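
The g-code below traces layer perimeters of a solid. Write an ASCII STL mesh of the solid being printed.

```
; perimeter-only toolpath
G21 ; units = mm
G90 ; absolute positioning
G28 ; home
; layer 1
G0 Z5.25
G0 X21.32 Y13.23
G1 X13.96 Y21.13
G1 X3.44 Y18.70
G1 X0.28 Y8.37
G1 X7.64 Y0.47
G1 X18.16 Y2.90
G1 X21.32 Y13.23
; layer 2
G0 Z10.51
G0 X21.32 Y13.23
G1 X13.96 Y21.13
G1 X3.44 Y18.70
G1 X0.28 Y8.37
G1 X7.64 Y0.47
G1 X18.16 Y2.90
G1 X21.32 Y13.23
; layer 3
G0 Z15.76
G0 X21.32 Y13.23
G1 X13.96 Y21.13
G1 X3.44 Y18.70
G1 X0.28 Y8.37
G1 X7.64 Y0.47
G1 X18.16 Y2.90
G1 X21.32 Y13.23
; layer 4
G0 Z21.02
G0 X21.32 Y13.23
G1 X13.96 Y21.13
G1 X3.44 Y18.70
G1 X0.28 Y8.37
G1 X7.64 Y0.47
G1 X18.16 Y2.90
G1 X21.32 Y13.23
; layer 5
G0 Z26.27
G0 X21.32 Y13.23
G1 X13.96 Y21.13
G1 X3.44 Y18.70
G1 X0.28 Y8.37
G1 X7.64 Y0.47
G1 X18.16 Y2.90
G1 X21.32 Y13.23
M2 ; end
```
solid part
  facet normal 0.0000 0.0000 -1.0000
    outer loop
      vertex 3.44 18.70 0.00
      vertex 13.96 21.13 0.00
      vertex 21.32 13.23 0.00
    endloop
  endfacet
  facet normal 0.0000 0.0000 -1.0000
    outer loop
      vertex 0.28 8.37 0.00
      vertex 3.44 18.70 0.00
      vertex 21.32 13.23 0.00
    endloop
  endfacet
  facet normal 0.0000 0.0000 -1.0000
    outer loop
      vertex 7.64 0.47 0.00
      vertex 0.28 8.37 0.00
      vertex 21.32 13.23 0.00
    endloop
  endfacet
  facet normal 0.0000 0.0000 -1.0000
    outer loop
      vertex 18.16 2.90 0.00
      vertex 7.64 0.47 0.00
      vertex 21.32 13.23 0.00
    endloop
  endfacet
  facet normal 0.0000 0.0000 1.0000
    outer loop
      vertex 21.32 13.23 26.27
      vertex 13.96 21.13 26.27
      vertex 3.44 18.70 26.27
    endloop
  endfacet
  facet normal 0.0000 0.0000 1.0000
    outer loop
      vertex 21.32 13.23 26.27
      vertex 3.44 18.70 26.27
      vertex 0.28 8.37 26.27
    endloop
  endfacet
  facet normal 0.0000 0.0000 1.0000
    outer loop
      vertex 21.32 13.23 26.27
      vertex 0.28 8.37 26.27
      vertex 7.64 0.47 26.27
    endloop
  endfacet
  facet normal 0.0000 0.0000 1.0000
    outer loop
      vertex 21.32 13.23 26.27
      vertex 7.64 0.47 26.27
      vertex 18.16 2.90 26.27
    endloop
  endfacet
  facet normal 0.7317 0.6817 0.0000
    outer loop
      vertex 21.32 13.23 0.00
      vertex 13.96 21.13 0.00
      vertex 13.96 21.13 26.27
    endloop
  endfacet
  facet normal 0.7317 0.6817 0.0000
    outer loop
      vertex 21.32 13.23 0.00
      vertex 13.96 21.13 26.27
      vertex 21.32 13.23 26.27
    endloop
  endfacet
  facet normal -0.2251 0.9743 0.0000
    outer loop
      vertex 13.96 21.13 0.00
      vertex 3.44 18.70 0.00
      vertex 3.44 18.70 26.27
    endloop
  endfacet
  facet normal -0.2251 0.9743 0.0000
    outer loop
      vertex 13.96 21.13 0.00
      vertex 3.44 18.70 26.27
      vertex 13.96 21.13 26.27
    endloop
  endfacet
  facet normal -0.9563 0.2925 0.0000
    outer loop
      vertex 3.44 18.70 0.00
      vertex 0.28 8.37 0.00
      vertex 0.28 8.37 26.27
    endloop
  endfacet
  facet normal -0.9563 0.2925 0.0000
    outer loop
      vertex 3.44 18.70 0.00
      vertex 0.28 8.37 26.27
      vertex 3.44 18.70 26.27
    endloop
  endfacet
  facet normal -0.7317 -0.6817 0.0000
    outer loop
      vertex 0.28 8.37 0.00
      vertex 7.64 0.47 0.00
      vertex 7.64 0.47 26.27
    endloop
  endfacet
  facet normal -0.7317 -0.6817 0.0000
    outer loop
      vertex 0.28 8.37 0.00
      vertex 7.64 0.47 26.27
      vertex 0.28 8.37 26.27
    endloop
  endfacet
  facet normal 0.2251 -0.9743 0.0000
    outer loop
      vertex 7.64 0.47 0.00
      vertex 18.16 2.90 0.00
      vertex 18.16 2.90 26.27
    endloop
  endfacet
  facet normal 0.2251 -0.9743 0.0000
    outer loop
      vertex 7.64 0.47 0.00
      vertex 18.16 2.90 26.27
      vertex 7.64 0.47 26.27
    endloop
  endfacet
  facet normal 0.9563 -0.2925 0.0000
    outer loop
      vertex 18.16 2.90 0.00
      vertex 21.32 13.23 0.00
      vertex 21.32 13.23 26.27
    endloop
  endfacet
  facet normal 0.9563 -0.2925 0.0000
    outer loop
      vertex 18.16 2.90 0.00
      vertex 21.32 13.23 26.27
      vertex 18.16 2.90 26.27
    endloop
  endfacet
endsolid part

The G0 Z moves step by Δz≈5.25 mm. Every layer's G1 loop is the same polygon, so the solid is a straight extrusion of it from z=0 to z≈26.3. Closing with flat bottom and top caps and triangulating gives 20 facets — a regular 6-sided prism (a cylinder approximated with 6 flat sides), circumscribed radius ≈ 10.8 mm, height ≈ 26.3 mm.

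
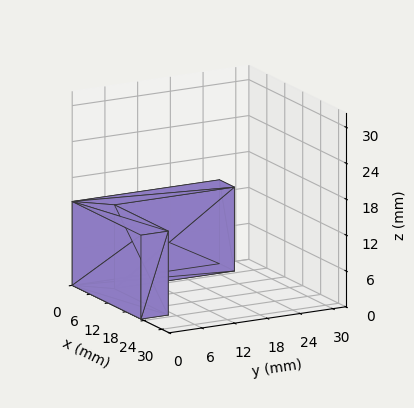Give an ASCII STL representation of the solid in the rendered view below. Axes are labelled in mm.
Reading the render: the shape is an L-shaped prism: outer 23 × 27 mm, arm thicknesses ≈ 5 mm (horizontal) and 5 mm (vertical), extruded 14 mm in z (dimensions read to the nearest mm from the axis ticks). For the STL, each face is triangulated and given an outward normal.

solid part
  facet normal 0.0000 0.0000 -1.0000
    outer loop
      vertex 23.000 5.000 0.000
      vertex 23.000 0.000 0.000
      vertex 0.000 0.000 0.000
    endloop
  endfacet
  facet normal 0.0000 0.0000 -1.0000
    outer loop
      vertex 5.000 5.000 0.000
      vertex 23.000 5.000 0.000
      vertex 0.000 0.000 0.000
    endloop
  endfacet
  facet normal 0.0000 0.0000 -1.0000
    outer loop
      vertex 5.000 27.000 0.000
      vertex 5.000 5.000 0.000
      vertex 0.000 0.000 0.000
    endloop
  endfacet
  facet normal 0.0000 0.0000 -1.0000
    outer loop
      vertex 0.000 27.000 0.000
      vertex 5.000 27.000 0.000
      vertex 0.000 0.000 0.000
    endloop
  endfacet
  facet normal 0.0000 0.0000 1.0000
    outer loop
      vertex 0.000 0.000 14.000
      vertex 23.000 0.000 14.000
      vertex 23.000 5.000 14.000
    endloop
  endfacet
  facet normal 0.0000 0.0000 1.0000
    outer loop
      vertex 0.000 0.000 14.000
      vertex 23.000 5.000 14.000
      vertex 5.000 5.000 14.000
    endloop
  endfacet
  facet normal 0.0000 0.0000 1.0000
    outer loop
      vertex 0.000 0.000 14.000
      vertex 5.000 5.000 14.000
      vertex 5.000 27.000 14.000
    endloop
  endfacet
  facet normal 0.0000 0.0000 1.0000
    outer loop
      vertex 0.000 0.000 14.000
      vertex 5.000 27.000 14.000
      vertex 0.000 27.000 14.000
    endloop
  endfacet
  facet normal 0.0000 -1.0000 0.0000
    outer loop
      vertex 0.000 0.000 0.000
      vertex 23.000 0.000 0.000
      vertex 23.000 0.000 14.000
    endloop
  endfacet
  facet normal 0.0000 -1.0000 0.0000
    outer loop
      vertex 0.000 0.000 0.000
      vertex 23.000 0.000 14.000
      vertex 0.000 0.000 14.000
    endloop
  endfacet
  facet normal 1.0000 0.0000 0.0000
    outer loop
      vertex 23.000 0.000 0.000
      vertex 23.000 5.000 0.000
      vertex 23.000 5.000 14.000
    endloop
  endfacet
  facet normal 1.0000 0.0000 0.0000
    outer loop
      vertex 23.000 0.000 0.000
      vertex 23.000 5.000 14.000
      vertex 23.000 0.000 14.000
    endloop
  endfacet
  facet normal 0.0000 1.0000 0.0000
    outer loop
      vertex 23.000 5.000 0.000
      vertex 5.000 5.000 0.000
      vertex 5.000 5.000 14.000
    endloop
  endfacet
  facet normal 0.0000 1.0000 0.0000
    outer loop
      vertex 23.000 5.000 0.000
      vertex 5.000 5.000 14.000
      vertex 23.000 5.000 14.000
    endloop
  endfacet
  facet normal 1.0000 0.0000 0.0000
    outer loop
      vertex 5.000 5.000 0.000
      vertex 5.000 27.000 0.000
      vertex 5.000 27.000 14.000
    endloop
  endfacet
  facet normal 1.0000 0.0000 0.0000
    outer loop
      vertex 5.000 5.000 0.000
      vertex 5.000 27.000 14.000
      vertex 5.000 5.000 14.000
    endloop
  endfacet
  facet normal 0.0000 1.0000 0.0000
    outer loop
      vertex 5.000 27.000 0.000
      vertex 0.000 27.000 0.000
      vertex 0.000 27.000 14.000
    endloop
  endfacet
  facet normal 0.0000 1.0000 0.0000
    outer loop
      vertex 5.000 27.000 0.000
      vertex 0.000 27.000 14.000
      vertex 5.000 27.000 14.000
    endloop
  endfacet
  facet normal -1.0000 0.0000 0.0000
    outer loop
      vertex 0.000 27.000 0.000
      vertex 0.000 0.000 0.000
      vertex 0.000 0.000 14.000
    endloop
  endfacet
  facet normal -1.0000 0.0000 0.0000
    outer loop
      vertex 0.000 27.000 0.000
      vertex 0.000 0.000 14.000
      vertex 0.000 27.000 14.000
    endloop
  endfacet
endsolid part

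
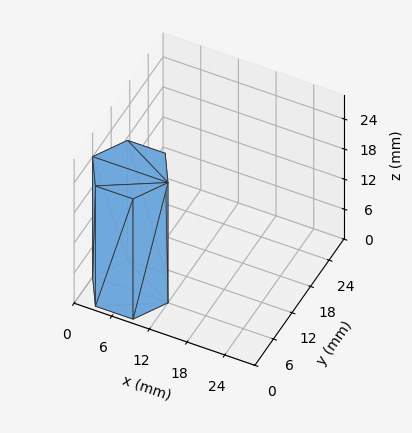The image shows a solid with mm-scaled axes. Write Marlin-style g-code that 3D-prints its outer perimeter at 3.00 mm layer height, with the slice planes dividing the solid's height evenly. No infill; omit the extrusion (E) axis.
Reading the render: the shape is a regular 6-sided prism (a cylinder approximated with 6 flat sides), circumscribed radius ≈ 6 mm, height ≈ 24 mm (dimensions read to the nearest mm from the axis ticks). For the g-code, the solid's height is divided into equal slices at the stated Δz and each level perimeter traced with G1 moves after a G0 lift.

; perimeter-only toolpath
G21 ; units = mm
G90 ; absolute positioning
G28 ; home
; layer 1
G0 Z3.00
G0 X12.00 Y6.00
G1 X9.00 Y11.20
G1 X3.00 Y11.20
G1 X0.00 Y6.00
G1 X3.00 Y0.80
G1 X9.00 Y0.80
G1 X12.00 Y6.00
; layer 2
G0 Z6.00
G0 X12.00 Y6.00
G1 X9.00 Y11.20
G1 X3.00 Y11.20
G1 X0.00 Y6.00
G1 X3.00 Y0.80
G1 X9.00 Y0.80
G1 X12.00 Y6.00
; layer 3
G0 Z9.00
G0 X12.00 Y6.00
G1 X9.00 Y11.20
G1 X3.00 Y11.20
G1 X0.00 Y6.00
G1 X3.00 Y0.80
G1 X9.00 Y0.80
G1 X12.00 Y6.00
; layer 4
G0 Z12.00
G0 X12.00 Y6.00
G1 X9.00 Y11.20
G1 X3.00 Y11.20
G1 X0.00 Y6.00
G1 X3.00 Y0.80
G1 X9.00 Y0.80
G1 X12.00 Y6.00
; layer 5
G0 Z15.00
G0 X12.00 Y6.00
G1 X9.00 Y11.20
G1 X3.00 Y11.20
G1 X0.00 Y6.00
G1 X3.00 Y0.80
G1 X9.00 Y0.80
G1 X12.00 Y6.00
; layer 6
G0 Z18.00
G0 X12.00 Y6.00
G1 X9.00 Y11.20
G1 X3.00 Y11.20
G1 X0.00 Y6.00
G1 X3.00 Y0.80
G1 X9.00 Y0.80
G1 X12.00 Y6.00
; layer 7
G0 Z21.00
G0 X12.00 Y6.00
G1 X9.00 Y11.20
G1 X3.00 Y11.20
G1 X0.00 Y6.00
G1 X3.00 Y0.80
G1 X9.00 Y0.80
G1 X12.00 Y6.00
; layer 8
G0 Z24.00
G0 X12.00 Y6.00
G1 X9.00 Y11.20
G1 X3.00 Y11.20
G1 X0.00 Y6.00
G1 X3.00 Y0.80
G1 X9.00 Y0.80
G1 X12.00 Y6.00
M2 ; end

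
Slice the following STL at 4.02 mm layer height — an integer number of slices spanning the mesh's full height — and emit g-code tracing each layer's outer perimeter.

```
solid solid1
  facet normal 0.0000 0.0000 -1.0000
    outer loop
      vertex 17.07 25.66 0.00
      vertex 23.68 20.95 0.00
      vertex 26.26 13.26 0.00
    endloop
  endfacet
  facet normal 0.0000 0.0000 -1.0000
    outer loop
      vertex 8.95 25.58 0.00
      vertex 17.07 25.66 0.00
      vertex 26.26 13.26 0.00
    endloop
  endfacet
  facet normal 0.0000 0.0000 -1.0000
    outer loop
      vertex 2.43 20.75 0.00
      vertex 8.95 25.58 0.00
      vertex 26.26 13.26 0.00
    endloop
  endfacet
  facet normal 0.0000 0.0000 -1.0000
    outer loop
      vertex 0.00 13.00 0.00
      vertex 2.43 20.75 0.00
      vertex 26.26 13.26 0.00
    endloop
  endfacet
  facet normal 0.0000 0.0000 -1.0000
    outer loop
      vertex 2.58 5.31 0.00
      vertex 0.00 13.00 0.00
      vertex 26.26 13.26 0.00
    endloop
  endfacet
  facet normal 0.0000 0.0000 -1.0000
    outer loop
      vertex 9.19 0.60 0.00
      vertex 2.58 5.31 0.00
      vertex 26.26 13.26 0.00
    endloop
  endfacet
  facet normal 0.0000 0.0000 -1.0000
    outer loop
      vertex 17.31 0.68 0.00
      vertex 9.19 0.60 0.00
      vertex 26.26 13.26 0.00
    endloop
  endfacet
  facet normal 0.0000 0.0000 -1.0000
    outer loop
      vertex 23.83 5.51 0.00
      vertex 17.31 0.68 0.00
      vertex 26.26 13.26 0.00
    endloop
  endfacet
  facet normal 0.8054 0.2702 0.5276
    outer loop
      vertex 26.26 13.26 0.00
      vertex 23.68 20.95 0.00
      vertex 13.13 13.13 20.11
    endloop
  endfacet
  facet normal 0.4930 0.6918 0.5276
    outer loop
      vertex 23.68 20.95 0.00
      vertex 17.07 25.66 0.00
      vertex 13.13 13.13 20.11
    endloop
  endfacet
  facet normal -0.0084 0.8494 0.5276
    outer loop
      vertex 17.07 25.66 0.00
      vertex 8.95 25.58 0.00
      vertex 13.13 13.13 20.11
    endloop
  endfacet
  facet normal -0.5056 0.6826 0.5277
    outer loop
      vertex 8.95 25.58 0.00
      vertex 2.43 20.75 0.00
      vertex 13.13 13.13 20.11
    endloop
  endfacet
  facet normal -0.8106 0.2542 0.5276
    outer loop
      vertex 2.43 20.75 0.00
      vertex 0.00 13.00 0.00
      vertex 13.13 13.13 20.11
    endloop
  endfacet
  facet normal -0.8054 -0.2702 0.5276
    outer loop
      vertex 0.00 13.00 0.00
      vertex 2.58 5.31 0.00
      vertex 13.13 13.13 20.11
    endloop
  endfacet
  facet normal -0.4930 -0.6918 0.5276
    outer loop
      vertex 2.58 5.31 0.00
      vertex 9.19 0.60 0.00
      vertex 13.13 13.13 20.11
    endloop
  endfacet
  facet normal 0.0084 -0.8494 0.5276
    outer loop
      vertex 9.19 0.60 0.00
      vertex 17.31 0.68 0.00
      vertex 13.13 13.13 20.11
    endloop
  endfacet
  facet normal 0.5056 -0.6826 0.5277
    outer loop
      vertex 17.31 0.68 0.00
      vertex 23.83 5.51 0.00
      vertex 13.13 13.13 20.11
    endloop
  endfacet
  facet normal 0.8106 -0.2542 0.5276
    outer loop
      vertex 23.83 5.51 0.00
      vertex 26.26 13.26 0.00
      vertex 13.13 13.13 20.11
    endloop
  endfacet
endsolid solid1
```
; perimeter-only toolpath
G21 ; units = mm
G90 ; absolute positioning
G28 ; home
; layer 1
G0 Z4.02
G0 X23.63 Y13.23
G1 X21.57 Y19.39
G1 X16.28 Y23.15
G1 X9.79 Y23.09
G1 X4.57 Y19.23
G1 X2.63 Y13.03
G1 X4.69 Y6.87
G1 X9.98 Y3.11
G1 X16.47 Y3.17
G1 X21.69 Y7.03
G1 X23.63 Y13.23
; layer 2
G0 Z8.04
G0 X21.01 Y13.21
G1 X19.46 Y17.82
G1 X15.49 Y20.65
G1 X10.62 Y20.60
G1 X6.71 Y17.70
G1 X5.25 Y13.05
G1 X6.80 Y8.44
G1 X10.77 Y5.61
G1 X15.64 Y5.66
G1 X19.55 Y8.56
G1 X21.01 Y13.21
; layer 3
G0 Z12.07
G0 X18.38 Y13.18
G1 X17.35 Y16.26
G1 X14.71 Y18.14
G1 X11.46 Y18.11
G1 X8.85 Y16.18
G1 X7.88 Y13.08
G1 X8.91 Y10.00
G1 X11.55 Y8.12
G1 X14.80 Y8.15
G1 X17.41 Y10.08
G1 X18.38 Y13.18
; layer 4
G0 Z16.09
G0 X15.76 Y13.16
G1 X15.24 Y14.69
G1 X13.92 Y15.64
G1 X12.29 Y15.62
G1 X10.99 Y14.65
G1 X10.50 Y13.10
G1 X11.02 Y11.57
G1 X12.34 Y10.62
G1 X13.97 Y10.64
G1 X15.27 Y11.61
G1 X15.76 Y13.16
M2 ; end

The solid is a regular 10-sided pyramid, base circumscribed radius ≈ 13.1 mm, apex at z ≈ 20.1 mm. Slicing at Δz = 4.02 mm — 5 equal slices spanning the solid's height, so layer i sits at z = i·h/5 — gives 4 non-empty perimeters. Each is a 10-segment closed polygon; G0 lifts to the layer z and rapids to the start vertex, then G1 traces the edges. The cross-section shrinks linearly with z (the slice at the apex is degenerate and omitted).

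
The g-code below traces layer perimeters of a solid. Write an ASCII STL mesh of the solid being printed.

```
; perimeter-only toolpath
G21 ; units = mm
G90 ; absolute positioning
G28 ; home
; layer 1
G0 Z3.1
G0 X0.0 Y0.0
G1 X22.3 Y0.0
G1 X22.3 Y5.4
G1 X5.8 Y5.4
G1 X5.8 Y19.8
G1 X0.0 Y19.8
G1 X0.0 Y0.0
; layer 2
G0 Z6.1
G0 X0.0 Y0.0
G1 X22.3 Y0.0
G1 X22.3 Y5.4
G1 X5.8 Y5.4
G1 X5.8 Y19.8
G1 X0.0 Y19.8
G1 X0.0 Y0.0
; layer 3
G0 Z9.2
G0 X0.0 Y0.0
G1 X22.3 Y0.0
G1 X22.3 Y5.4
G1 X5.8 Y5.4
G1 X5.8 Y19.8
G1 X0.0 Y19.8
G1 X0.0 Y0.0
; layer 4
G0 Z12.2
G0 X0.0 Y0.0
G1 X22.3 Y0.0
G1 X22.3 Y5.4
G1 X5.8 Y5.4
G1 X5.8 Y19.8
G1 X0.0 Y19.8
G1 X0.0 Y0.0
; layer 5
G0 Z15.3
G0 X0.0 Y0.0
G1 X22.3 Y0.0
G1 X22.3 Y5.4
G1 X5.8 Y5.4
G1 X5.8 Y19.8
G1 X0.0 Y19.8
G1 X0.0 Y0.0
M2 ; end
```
solid part
  facet normal 0.0000 0.0000 -1.0000
    outer loop
      vertex 22.3 5.4 0.0
      vertex 22.3 0.0 0.0
      vertex 0.0 0.0 0.0
    endloop
  endfacet
  facet normal 0.0000 0.0000 -1.0000
    outer loop
      vertex 5.8 5.4 0.0
      vertex 22.3 5.4 0.0
      vertex 0.0 0.0 0.0
    endloop
  endfacet
  facet normal 0.0000 0.0000 -1.0000
    outer loop
      vertex 5.8 19.8 0.0
      vertex 5.8 5.4 0.0
      vertex 0.0 0.0 0.0
    endloop
  endfacet
  facet normal 0.0000 0.0000 -1.0000
    outer loop
      vertex 0.0 19.8 0.0
      vertex 5.8 19.8 0.0
      vertex 0.0 0.0 0.0
    endloop
  endfacet
  facet normal 0.0000 0.0000 1.0000
    outer loop
      vertex 0.0 0.0 15.3
      vertex 22.3 0.0 15.3
      vertex 22.3 5.4 15.3
    endloop
  endfacet
  facet normal 0.0000 0.0000 1.0000
    outer loop
      vertex 0.0 0.0 15.3
      vertex 22.3 5.4 15.3
      vertex 5.8 5.4 15.3
    endloop
  endfacet
  facet normal 0.0000 0.0000 1.0000
    outer loop
      vertex 0.0 0.0 15.3
      vertex 5.8 5.4 15.3
      vertex 5.8 19.8 15.3
    endloop
  endfacet
  facet normal 0.0000 0.0000 1.0000
    outer loop
      vertex 0.0 0.0 15.3
      vertex 5.8 19.8 15.3
      vertex 0.0 19.8 15.3
    endloop
  endfacet
  facet normal 0.0000 -1.0000 0.0000
    outer loop
      vertex 0.0 0.0 0.0
      vertex 22.3 0.0 0.0
      vertex 22.3 0.0 15.3
    endloop
  endfacet
  facet normal 0.0000 -1.0000 0.0000
    outer loop
      vertex 0.0 0.0 0.0
      vertex 22.3 0.0 15.3
      vertex 0.0 0.0 15.3
    endloop
  endfacet
  facet normal 1.0000 0.0000 0.0000
    outer loop
      vertex 22.3 0.0 0.0
      vertex 22.3 5.4 0.0
      vertex 22.3 5.4 15.3
    endloop
  endfacet
  facet normal 1.0000 0.0000 0.0000
    outer loop
      vertex 22.3 0.0 0.0
      vertex 22.3 5.4 15.3
      vertex 22.3 0.0 15.3
    endloop
  endfacet
  facet normal 0.0000 1.0000 0.0000
    outer loop
      vertex 22.3 5.4 0.0
      vertex 5.8 5.4 0.0
      vertex 5.8 5.4 15.3
    endloop
  endfacet
  facet normal 0.0000 1.0000 0.0000
    outer loop
      vertex 22.3 5.4 0.0
      vertex 5.8 5.4 15.3
      vertex 22.3 5.4 15.3
    endloop
  endfacet
  facet normal 1.0000 0.0000 0.0000
    outer loop
      vertex 5.8 5.4 0.0
      vertex 5.8 19.8 0.0
      vertex 5.8 19.8 15.3
    endloop
  endfacet
  facet normal 1.0000 0.0000 0.0000
    outer loop
      vertex 5.8 5.4 0.0
      vertex 5.8 19.8 15.3
      vertex 5.8 5.4 15.3
    endloop
  endfacet
  facet normal 0.0000 1.0000 0.0000
    outer loop
      vertex 5.8 19.8 0.0
      vertex 0.0 19.8 0.0
      vertex 0.0 19.8 15.3
    endloop
  endfacet
  facet normal 0.0000 1.0000 0.0000
    outer loop
      vertex 5.8 19.8 0.0
      vertex 0.0 19.8 15.3
      vertex 5.8 19.8 15.3
    endloop
  endfacet
  facet normal -1.0000 0.0000 0.0000
    outer loop
      vertex 0.0 19.8 0.0
      vertex 0.0 0.0 0.0
      vertex 0.0 0.0 15.3
    endloop
  endfacet
  facet normal -1.0000 0.0000 0.0000
    outer loop
      vertex 0.0 19.8 0.0
      vertex 0.0 0.0 15.3
      vertex 0.0 19.8 15.3
    endloop
  endfacet
endsolid part

The G0 Z moves step by Δz≈3.1 mm. Every layer's G1 loop is the same polygon, so the solid is a straight extrusion of it from z=0 to z≈15.3. Closing with flat bottom and top caps and triangulating gives 20 facets — an L-shaped prism: outer 22.3 × 19.8 mm, arm thicknesses ≈ 5.4 mm (horizontal) and 5.8 mm (vertical), extruded 15.3 mm in z.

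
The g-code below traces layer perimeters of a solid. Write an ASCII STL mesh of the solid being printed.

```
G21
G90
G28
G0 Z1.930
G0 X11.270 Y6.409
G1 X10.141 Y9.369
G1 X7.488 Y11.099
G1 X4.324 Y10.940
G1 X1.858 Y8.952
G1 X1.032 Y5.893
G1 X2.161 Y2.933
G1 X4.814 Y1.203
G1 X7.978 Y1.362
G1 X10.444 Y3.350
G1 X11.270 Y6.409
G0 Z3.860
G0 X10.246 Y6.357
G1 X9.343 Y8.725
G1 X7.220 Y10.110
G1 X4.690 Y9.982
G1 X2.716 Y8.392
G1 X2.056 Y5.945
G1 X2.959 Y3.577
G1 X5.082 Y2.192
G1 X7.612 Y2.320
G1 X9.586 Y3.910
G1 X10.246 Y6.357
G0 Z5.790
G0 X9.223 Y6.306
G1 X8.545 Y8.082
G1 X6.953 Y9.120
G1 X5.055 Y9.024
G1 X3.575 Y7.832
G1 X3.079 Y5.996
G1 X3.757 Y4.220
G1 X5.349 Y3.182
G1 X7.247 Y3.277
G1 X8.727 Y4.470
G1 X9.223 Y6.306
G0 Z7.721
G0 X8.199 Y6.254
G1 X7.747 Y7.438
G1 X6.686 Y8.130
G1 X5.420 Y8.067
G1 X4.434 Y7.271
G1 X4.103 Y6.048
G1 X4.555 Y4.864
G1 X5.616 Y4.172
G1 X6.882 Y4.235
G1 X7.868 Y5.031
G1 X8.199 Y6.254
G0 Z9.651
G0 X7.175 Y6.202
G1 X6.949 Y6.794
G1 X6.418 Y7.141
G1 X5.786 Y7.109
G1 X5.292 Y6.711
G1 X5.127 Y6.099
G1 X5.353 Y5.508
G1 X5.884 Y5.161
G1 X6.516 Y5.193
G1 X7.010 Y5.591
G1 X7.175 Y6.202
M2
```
solid part
  facet normal 0.0000 0.0000 -1.0000
    outer loop
      vertex 7.755 12.089 0.000
      vertex 10.939 10.012 0.000
      vertex 12.294 6.460 0.000
    endloop
  endfacet
  facet normal 0.0000 0.0000 -1.0000
    outer loop
      vertex 3.959 11.898 0.000
      vertex 7.755 12.089 0.000
      vertex 12.294 6.460 0.000
    endloop
  endfacet
  facet normal 0.0000 0.0000 -1.0000
    outer loop
      vertex 0.999 9.512 0.000
      vertex 3.959 11.898 0.000
      vertex 12.294 6.460 0.000
    endloop
  endfacet
  facet normal 0.0000 0.0000 -1.0000
    outer loop
      vertex 0.008 5.842 0.000
      vertex 0.999 9.512 0.000
      vertex 12.294 6.460 0.000
    endloop
  endfacet
  facet normal 0.0000 0.0000 -1.0000
    outer loop
      vertex 1.363 2.290 0.000
      vertex 0.008 5.842 0.000
      vertex 12.294 6.460 0.000
    endloop
  endfacet
  facet normal 0.0000 0.0000 -1.0000
    outer loop
      vertex 4.547 0.213 0.000
      vertex 1.363 2.290 0.000
      vertex 12.294 6.460 0.000
    endloop
  endfacet
  facet normal 0.0000 0.0000 -1.0000
    outer loop
      vertex 8.343 0.404 0.000
      vertex 4.547 0.213 0.000
      vertex 12.294 6.460 0.000
    endloop
  endfacet
  facet normal 0.0000 0.0000 -1.0000
    outer loop
      vertex 11.303 2.790 0.000
      vertex 8.343 0.404 0.000
      vertex 12.294 6.460 0.000
    endloop
  endfacet
  facet normal 0.8340 0.3181 0.4509
    outer loop
      vertex 12.294 6.460 0.000
      vertex 10.939 10.012 0.000
      vertex 6.151 6.151 11.581
    endloop
  endfacet
  facet normal 0.4877 0.7476 0.4509
    outer loop
      vertex 10.939 10.012 0.000
      vertex 7.755 12.089 0.000
      vertex 6.151 6.151 11.581
    endloop
  endfacet
  facet normal -0.0449 0.8915 0.4509
    outer loop
      vertex 7.755 12.089 0.000
      vertex 3.959 11.898 0.000
      vertex 6.151 6.151 11.581
    endloop
  endfacet
  facet normal -0.5602 0.6949 0.4509
    outer loop
      vertex 3.959 11.898 0.000
      vertex 0.999 9.512 0.000
      vertex 6.151 6.151 11.581
    endloop
  endfacet
  facet normal -0.8617 0.2327 0.4509
    outer loop
      vertex 0.999 9.512 0.000
      vertex 0.008 5.842 0.000
      vertex 6.151 6.151 11.581
    endloop
  endfacet
  facet normal -0.8340 -0.3181 0.4509
    outer loop
      vertex 0.008 5.842 0.000
      vertex 1.363 2.290 0.000
      vertex 6.151 6.151 11.581
    endloop
  endfacet
  facet normal -0.4877 -0.7476 0.4509
    outer loop
      vertex 1.363 2.290 0.000
      vertex 4.547 0.213 0.000
      vertex 6.151 6.151 11.581
    endloop
  endfacet
  facet normal 0.0449 -0.8915 0.4509
    outer loop
      vertex 4.547 0.213 0.000
      vertex 8.343 0.404 0.000
      vertex 6.151 6.151 11.581
    endloop
  endfacet
  facet normal 0.5602 -0.6949 0.4509
    outer loop
      vertex 8.343 0.404 0.000
      vertex 11.303 2.790 0.000
      vertex 6.151 6.151 11.581
    endloop
  endfacet
  facet normal 0.8617 -0.2327 0.4509
    outer loop
      vertex 11.303 2.790 0.000
      vertex 12.294 6.460 0.000
      vertex 6.151 6.151 11.581
    endloop
  endfacet
endsolid part

The G0 Z moves step by Δz≈1.930 mm. The G1 loops shrink linearly with z, so the solid tapers from its base footprint up to z≈11.6. Closing with a flat bottom cap and the tapered top and triangulating gives 18 facets — a regular 10-sided pyramid, base circumscribed radius ≈ 6.15 mm, apex at z ≈ 11.6 mm.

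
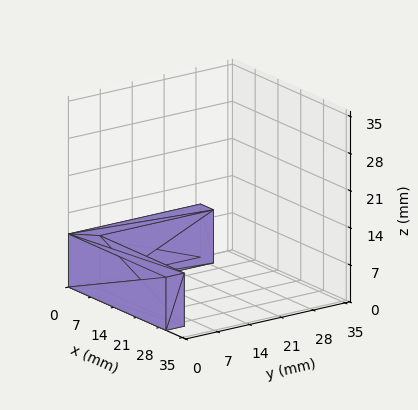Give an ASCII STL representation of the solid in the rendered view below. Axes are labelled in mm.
Reading the render: the shape is an L-shaped prism: outer 30 × 29 mm, arm thicknesses ≈ 4 mm (horizontal) and 4 mm (vertical), extruded 10 mm in z (dimensions read to the nearest mm from the axis ticks). For the STL, each face is triangulated and given an outward normal.

solid part
  facet normal 0.0000 0.0000 -1.0000
    outer loop
      vertex 30.000 4.000 0.000
      vertex 30.000 0.000 0.000
      vertex 0.000 0.000 0.000
    endloop
  endfacet
  facet normal 0.0000 0.0000 -1.0000
    outer loop
      vertex 4.000 4.000 0.000
      vertex 30.000 4.000 0.000
      vertex 0.000 0.000 0.000
    endloop
  endfacet
  facet normal 0.0000 0.0000 -1.0000
    outer loop
      vertex 4.000 29.000 0.000
      vertex 4.000 4.000 0.000
      vertex 0.000 0.000 0.000
    endloop
  endfacet
  facet normal 0.0000 0.0000 -1.0000
    outer loop
      vertex 0.000 29.000 0.000
      vertex 4.000 29.000 0.000
      vertex 0.000 0.000 0.000
    endloop
  endfacet
  facet normal 0.0000 0.0000 1.0000
    outer loop
      vertex 0.000 0.000 10.000
      vertex 30.000 0.000 10.000
      vertex 30.000 4.000 10.000
    endloop
  endfacet
  facet normal 0.0000 0.0000 1.0000
    outer loop
      vertex 0.000 0.000 10.000
      vertex 30.000 4.000 10.000
      vertex 4.000 4.000 10.000
    endloop
  endfacet
  facet normal 0.0000 0.0000 1.0000
    outer loop
      vertex 0.000 0.000 10.000
      vertex 4.000 4.000 10.000
      vertex 4.000 29.000 10.000
    endloop
  endfacet
  facet normal 0.0000 0.0000 1.0000
    outer loop
      vertex 0.000 0.000 10.000
      vertex 4.000 29.000 10.000
      vertex 0.000 29.000 10.000
    endloop
  endfacet
  facet normal 0.0000 -1.0000 0.0000
    outer loop
      vertex 0.000 0.000 0.000
      vertex 30.000 0.000 0.000
      vertex 30.000 0.000 10.000
    endloop
  endfacet
  facet normal 0.0000 -1.0000 0.0000
    outer loop
      vertex 0.000 0.000 0.000
      vertex 30.000 0.000 10.000
      vertex 0.000 0.000 10.000
    endloop
  endfacet
  facet normal 1.0000 0.0000 0.0000
    outer loop
      vertex 30.000 0.000 0.000
      vertex 30.000 4.000 0.000
      vertex 30.000 4.000 10.000
    endloop
  endfacet
  facet normal 1.0000 0.0000 0.0000
    outer loop
      vertex 30.000 0.000 0.000
      vertex 30.000 4.000 10.000
      vertex 30.000 0.000 10.000
    endloop
  endfacet
  facet normal 0.0000 1.0000 0.0000
    outer loop
      vertex 30.000 4.000 0.000
      vertex 4.000 4.000 0.000
      vertex 4.000 4.000 10.000
    endloop
  endfacet
  facet normal 0.0000 1.0000 0.0000
    outer loop
      vertex 30.000 4.000 0.000
      vertex 4.000 4.000 10.000
      vertex 30.000 4.000 10.000
    endloop
  endfacet
  facet normal 1.0000 0.0000 0.0000
    outer loop
      vertex 4.000 4.000 0.000
      vertex 4.000 29.000 0.000
      vertex 4.000 29.000 10.000
    endloop
  endfacet
  facet normal 1.0000 0.0000 0.0000
    outer loop
      vertex 4.000 4.000 0.000
      vertex 4.000 29.000 10.000
      vertex 4.000 4.000 10.000
    endloop
  endfacet
  facet normal 0.0000 1.0000 0.0000
    outer loop
      vertex 4.000 29.000 0.000
      vertex 0.000 29.000 0.000
      vertex 0.000 29.000 10.000
    endloop
  endfacet
  facet normal 0.0000 1.0000 0.0000
    outer loop
      vertex 4.000 29.000 0.000
      vertex 0.000 29.000 10.000
      vertex 4.000 29.000 10.000
    endloop
  endfacet
  facet normal -1.0000 0.0000 0.0000
    outer loop
      vertex 0.000 29.000 0.000
      vertex 0.000 0.000 0.000
      vertex 0.000 0.000 10.000
    endloop
  endfacet
  facet normal -1.0000 0.0000 0.0000
    outer loop
      vertex 0.000 29.000 0.000
      vertex 0.000 0.000 10.000
      vertex 0.000 29.000 10.000
    endloop
  endfacet
endsolid part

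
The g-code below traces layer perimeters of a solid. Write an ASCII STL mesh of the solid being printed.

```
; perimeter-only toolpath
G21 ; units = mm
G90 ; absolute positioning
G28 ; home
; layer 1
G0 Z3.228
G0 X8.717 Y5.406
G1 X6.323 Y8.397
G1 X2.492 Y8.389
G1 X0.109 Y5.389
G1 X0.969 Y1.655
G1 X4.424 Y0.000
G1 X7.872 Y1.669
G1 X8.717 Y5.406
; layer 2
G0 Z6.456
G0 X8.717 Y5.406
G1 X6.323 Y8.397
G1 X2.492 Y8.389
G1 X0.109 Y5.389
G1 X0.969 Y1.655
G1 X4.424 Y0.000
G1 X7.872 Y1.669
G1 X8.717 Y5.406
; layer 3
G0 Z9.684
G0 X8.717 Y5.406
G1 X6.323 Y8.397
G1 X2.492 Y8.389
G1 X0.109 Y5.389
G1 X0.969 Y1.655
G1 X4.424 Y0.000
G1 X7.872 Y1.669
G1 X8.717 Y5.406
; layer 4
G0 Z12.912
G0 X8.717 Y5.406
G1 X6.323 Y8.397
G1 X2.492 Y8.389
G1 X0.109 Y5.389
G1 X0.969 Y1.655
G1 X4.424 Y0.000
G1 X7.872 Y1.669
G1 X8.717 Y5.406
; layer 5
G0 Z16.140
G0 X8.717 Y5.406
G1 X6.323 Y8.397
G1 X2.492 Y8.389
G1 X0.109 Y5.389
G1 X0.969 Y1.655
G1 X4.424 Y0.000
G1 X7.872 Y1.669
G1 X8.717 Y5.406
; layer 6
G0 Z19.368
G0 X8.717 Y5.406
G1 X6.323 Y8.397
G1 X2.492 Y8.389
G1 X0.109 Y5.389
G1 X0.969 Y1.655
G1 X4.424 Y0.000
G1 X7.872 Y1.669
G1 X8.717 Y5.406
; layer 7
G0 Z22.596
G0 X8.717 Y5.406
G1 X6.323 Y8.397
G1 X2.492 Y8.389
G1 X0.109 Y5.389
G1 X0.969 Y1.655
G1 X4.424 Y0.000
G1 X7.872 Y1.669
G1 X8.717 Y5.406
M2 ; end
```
solid part
  facet normal 0.0000 0.0000 -1.0000
    outer loop
      vertex 2.492 8.389 0.000
      vertex 6.323 8.397 0.000
      vertex 8.717 5.406 0.000
    endloop
  endfacet
  facet normal 0.0000 0.0000 -1.0000
    outer loop
      vertex 0.109 5.389 0.000
      vertex 2.492 8.389 0.000
      vertex 8.717 5.406 0.000
    endloop
  endfacet
  facet normal 0.0000 0.0000 -1.0000
    outer loop
      vertex 0.969 1.655 0.000
      vertex 0.109 5.389 0.000
      vertex 8.717 5.406 0.000
    endloop
  endfacet
  facet normal 0.0000 0.0000 -1.0000
    outer loop
      vertex 4.424 0.000 0.000
      vertex 0.969 1.655 0.000
      vertex 8.717 5.406 0.000
    endloop
  endfacet
  facet normal 0.0000 0.0000 -1.0000
    outer loop
      vertex 7.872 1.669 0.000
      vertex 4.424 0.000 0.000
      vertex 8.717 5.406 0.000
    endloop
  endfacet
  facet normal 0.0000 0.0000 1.0000
    outer loop
      vertex 8.717 5.406 22.596
      vertex 6.323 8.397 22.596
      vertex 2.492 8.389 22.596
    endloop
  endfacet
  facet normal 0.0000 0.0000 1.0000
    outer loop
      vertex 8.717 5.406 22.596
      vertex 2.492 8.389 22.596
      vertex 0.109 5.389 22.596
    endloop
  endfacet
  facet normal 0.0000 0.0000 1.0000
    outer loop
      vertex 8.717 5.406 22.596
      vertex 0.109 5.389 22.596
      vertex 0.969 1.655 22.596
    endloop
  endfacet
  facet normal 0.0000 0.0000 1.0000
    outer loop
      vertex 8.717 5.406 22.596
      vertex 0.969 1.655 22.596
      vertex 4.424 0.000 22.596
    endloop
  endfacet
  facet normal 0.0000 0.0000 1.0000
    outer loop
      vertex 8.717 5.406 22.596
      vertex 4.424 0.000 22.596
      vertex 7.872 1.669 22.596
    endloop
  endfacet
  facet normal 0.7807 0.6249 0.0000
    outer loop
      vertex 8.717 5.406 0.000
      vertex 6.323 8.397 0.000
      vertex 6.323 8.397 22.596
    endloop
  endfacet
  facet normal 0.7807 0.6249 0.0000
    outer loop
      vertex 8.717 5.406 0.000
      vertex 6.323 8.397 22.596
      vertex 8.717 5.406 22.596
    endloop
  endfacet
  facet normal -0.0021 1.0000 0.0000
    outer loop
      vertex 6.323 8.397 0.000
      vertex 2.492 8.389 0.000
      vertex 2.492 8.389 22.596
    endloop
  endfacet
  facet normal -0.0021 1.0000 0.0000
    outer loop
      vertex 6.323 8.397 0.000
      vertex 2.492 8.389 22.596
      vertex 6.323 8.397 22.596
    endloop
  endfacet
  facet normal -0.7830 0.6220 0.0000
    outer loop
      vertex 2.492 8.389 0.000
      vertex 0.109 5.389 0.000
      vertex 0.109 5.389 22.596
    endloop
  endfacet
  facet normal -0.7830 0.6220 0.0000
    outer loop
      vertex 2.492 8.389 0.000
      vertex 0.109 5.389 22.596
      vertex 2.492 8.389 22.596
    endloop
  endfacet
  facet normal -0.9745 -0.2244 0.0000
    outer loop
      vertex 0.109 5.389 0.000
      vertex 0.969 1.655 0.000
      vertex 0.969 1.655 22.596
    endloop
  endfacet
  facet normal -0.9745 -0.2244 0.0000
    outer loop
      vertex 0.109 5.389 0.000
      vertex 0.969 1.655 22.596
      vertex 0.109 5.389 22.596
    endloop
  endfacet
  facet normal -0.4320 -0.9019 0.0000
    outer loop
      vertex 0.969 1.655 0.000
      vertex 4.424 0.000 0.000
      vertex 4.424 0.000 22.596
    endloop
  endfacet
  facet normal -0.4320 -0.9019 0.0000
    outer loop
      vertex 0.969 1.655 0.000
      vertex 4.424 0.000 22.596
      vertex 0.969 1.655 22.596
    endloop
  endfacet
  facet normal 0.4357 -0.9001 0.0000
    outer loop
      vertex 4.424 0.000 0.000
      vertex 7.872 1.669 0.000
      vertex 7.872 1.669 22.596
    endloop
  endfacet
  facet normal 0.4357 -0.9001 0.0000
    outer loop
      vertex 4.424 0.000 0.000
      vertex 7.872 1.669 22.596
      vertex 4.424 0.000 22.596
    endloop
  endfacet
  facet normal 0.9754 -0.2205 0.0000
    outer loop
      vertex 7.872 1.669 0.000
      vertex 8.717 5.406 0.000
      vertex 8.717 5.406 22.596
    endloop
  endfacet
  facet normal 0.9754 -0.2205 0.0000
    outer loop
      vertex 7.872 1.669 0.000
      vertex 8.717 5.406 22.596
      vertex 7.872 1.669 22.596
    endloop
  endfacet
endsolid part

The G0 Z moves step by Δz≈3.228 mm. Every layer's G1 loop is the same polygon, so the solid is a straight extrusion of it from z=0 to z≈22.6. Closing with flat bottom and top caps and triangulating gives 24 facets — a regular 7-sided prism (a cylinder approximated with 7 flat sides), circumscribed radius ≈ 4.42 mm, height ≈ 22.6 mm.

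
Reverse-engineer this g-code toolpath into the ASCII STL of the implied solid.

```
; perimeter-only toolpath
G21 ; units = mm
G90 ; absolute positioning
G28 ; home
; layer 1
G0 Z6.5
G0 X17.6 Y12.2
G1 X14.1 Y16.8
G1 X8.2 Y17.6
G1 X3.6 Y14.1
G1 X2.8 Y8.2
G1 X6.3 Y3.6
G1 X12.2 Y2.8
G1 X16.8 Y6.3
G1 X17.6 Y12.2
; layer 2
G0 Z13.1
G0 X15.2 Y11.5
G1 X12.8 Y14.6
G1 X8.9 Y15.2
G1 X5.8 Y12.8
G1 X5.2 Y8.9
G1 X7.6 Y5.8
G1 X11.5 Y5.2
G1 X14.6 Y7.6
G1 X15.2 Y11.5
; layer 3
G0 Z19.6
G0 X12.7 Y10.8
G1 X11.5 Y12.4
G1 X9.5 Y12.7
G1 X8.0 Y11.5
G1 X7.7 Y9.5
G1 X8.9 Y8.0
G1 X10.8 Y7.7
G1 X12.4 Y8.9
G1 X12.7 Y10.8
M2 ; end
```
solid part
  facet normal 0.0000 0.0000 -1.0000
    outer loop
      vertex 7.6 20.1 0.0
      vertex 15.4 19.0 0.0
      vertex 20.1 12.8 0.0
    endloop
  endfacet
  facet normal 0.0000 0.0000 -1.0000
    outer loop
      vertex 1.4 15.4 0.0
      vertex 7.6 20.1 0.0
      vertex 20.1 12.8 0.0
    endloop
  endfacet
  facet normal 0.0000 0.0000 -1.0000
    outer loop
      vertex 0.3 7.6 0.0
      vertex 1.4 15.4 0.0
      vertex 20.1 12.8 0.0
    endloop
  endfacet
  facet normal 0.0000 0.0000 -1.0000
    outer loop
      vertex 5.0 1.4 0.0
      vertex 0.3 7.6 0.0
      vertex 20.1 12.8 0.0
    endloop
  endfacet
  facet normal 0.0000 0.0000 -1.0000
    outer loop
      vertex 12.8 0.3 0.0
      vertex 5.0 1.4 0.0
      vertex 20.1 12.8 0.0
    endloop
  endfacet
  facet normal 0.0000 0.0000 -1.0000
    outer loop
      vertex 19.0 5.0 0.0
      vertex 12.8 0.3 0.0
      vertex 20.1 12.8 0.0
    endloop
  endfacet
  facet normal 0.7492 0.5679 0.3408
    outer loop
      vertex 20.1 12.8 0.0
      vertex 15.4 19.0 0.0
      vertex 10.2 10.2 26.1
    endloop
  endfacet
  facet normal 0.1313 0.9312 0.3401
    outer loop
      vertex 15.4 19.0 0.0
      vertex 7.6 20.1 0.0
      vertex 10.2 10.2 26.1
    endloop
  endfacet
  facet normal -0.5679 0.7492 0.3408
    outer loop
      vertex 7.6 20.1 0.0
      vertex 1.4 15.4 0.0
      vertex 10.2 10.2 26.1
    endloop
  endfacet
  facet normal -0.9312 0.1313 0.3401
    outer loop
      vertex 1.4 15.4 0.0
      vertex 0.3 7.6 0.0
      vertex 10.2 10.2 26.1
    endloop
  endfacet
  facet normal -0.7492 -0.5679 0.3408
    outer loop
      vertex 0.3 7.6 0.0
      vertex 5.0 1.4 0.0
      vertex 10.2 10.2 26.1
    endloop
  endfacet
  facet normal -0.1313 -0.9312 0.3401
    outer loop
      vertex 5.0 1.4 0.0
      vertex 12.8 0.3 0.0
      vertex 10.2 10.2 26.1
    endloop
  endfacet
  facet normal 0.5679 -0.7492 0.3408
    outer loop
      vertex 12.8 0.3 0.0
      vertex 19.0 5.0 0.0
      vertex 10.2 10.2 26.1
    endloop
  endfacet
  facet normal 0.9312 -0.1313 0.3401
    outer loop
      vertex 19.0 5.0 0.0
      vertex 20.1 12.8 0.0
      vertex 10.2 10.2 26.1
    endloop
  endfacet
endsolid part

The G0 Z moves step by Δz≈6.5 mm. The G1 loops shrink linearly with z, so the solid tapers from its base footprint up to z≈26.1. Closing with a flat bottom cap and the tapered top and triangulating gives 14 facets — a regular 8-sided pyramid, base circumscribed radius ≈ 10.2 mm, apex at z ≈ 26.1 mm.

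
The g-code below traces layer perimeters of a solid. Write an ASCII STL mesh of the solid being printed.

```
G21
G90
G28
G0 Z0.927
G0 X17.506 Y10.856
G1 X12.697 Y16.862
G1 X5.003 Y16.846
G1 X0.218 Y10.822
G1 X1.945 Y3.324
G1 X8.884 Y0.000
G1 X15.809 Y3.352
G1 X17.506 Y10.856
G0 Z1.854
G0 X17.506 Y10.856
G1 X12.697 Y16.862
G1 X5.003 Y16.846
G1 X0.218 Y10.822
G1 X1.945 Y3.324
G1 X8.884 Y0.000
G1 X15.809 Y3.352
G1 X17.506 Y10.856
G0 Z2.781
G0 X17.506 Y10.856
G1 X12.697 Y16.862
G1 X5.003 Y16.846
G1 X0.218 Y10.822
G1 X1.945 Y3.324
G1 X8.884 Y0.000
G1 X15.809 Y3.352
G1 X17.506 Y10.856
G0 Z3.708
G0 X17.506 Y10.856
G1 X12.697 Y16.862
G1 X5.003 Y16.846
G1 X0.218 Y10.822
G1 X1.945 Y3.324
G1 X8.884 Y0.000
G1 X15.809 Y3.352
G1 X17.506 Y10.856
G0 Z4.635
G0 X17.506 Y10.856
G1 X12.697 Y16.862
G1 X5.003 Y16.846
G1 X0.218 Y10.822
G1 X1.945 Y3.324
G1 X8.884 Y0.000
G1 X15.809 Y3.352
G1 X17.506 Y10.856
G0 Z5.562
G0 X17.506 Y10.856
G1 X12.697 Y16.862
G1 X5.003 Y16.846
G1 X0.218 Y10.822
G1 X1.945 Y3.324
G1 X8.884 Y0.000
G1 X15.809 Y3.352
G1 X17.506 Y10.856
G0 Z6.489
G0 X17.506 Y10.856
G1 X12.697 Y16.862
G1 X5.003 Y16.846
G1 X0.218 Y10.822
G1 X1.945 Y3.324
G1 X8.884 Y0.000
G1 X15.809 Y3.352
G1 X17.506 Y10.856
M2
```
solid part
  facet normal 0.0000 0.0000 -1.0000
    outer loop
      vertex 5.003 16.846 0.000
      vertex 12.697 16.862 0.000
      vertex 17.506 10.856 0.000
    endloop
  endfacet
  facet normal 0.0000 0.0000 -1.0000
    outer loop
      vertex 0.218 10.822 0.000
      vertex 5.003 16.846 0.000
      vertex 17.506 10.856 0.000
    endloop
  endfacet
  facet normal 0.0000 0.0000 -1.0000
    outer loop
      vertex 1.945 3.324 0.000
      vertex 0.218 10.822 0.000
      vertex 17.506 10.856 0.000
    endloop
  endfacet
  facet normal 0.0000 0.0000 -1.0000
    outer loop
      vertex 8.884 0.000 0.000
      vertex 1.945 3.324 0.000
      vertex 17.506 10.856 0.000
    endloop
  endfacet
  facet normal 0.0000 0.0000 -1.0000
    outer loop
      vertex 15.809 3.352 0.000
      vertex 8.884 0.000 0.000
      vertex 17.506 10.856 0.000
    endloop
  endfacet
  facet normal 0.0000 0.0000 1.0000
    outer loop
      vertex 17.506 10.856 6.489
      vertex 12.697 16.862 6.489
      vertex 5.003 16.846 6.489
    endloop
  endfacet
  facet normal 0.0000 0.0000 1.0000
    outer loop
      vertex 17.506 10.856 6.489
      vertex 5.003 16.846 6.489
      vertex 0.218 10.822 6.489
    endloop
  endfacet
  facet normal 0.0000 0.0000 1.0000
    outer loop
      vertex 17.506 10.856 6.489
      vertex 0.218 10.822 6.489
      vertex 1.945 3.324 6.489
    endloop
  endfacet
  facet normal 0.0000 0.0000 1.0000
    outer loop
      vertex 17.506 10.856 6.489
      vertex 1.945 3.324 6.489
      vertex 8.884 0.000 6.489
    endloop
  endfacet
  facet normal 0.0000 0.0000 1.0000
    outer loop
      vertex 17.506 10.856 6.489
      vertex 8.884 0.000 6.489
      vertex 15.809 3.352 6.489
    endloop
  endfacet
  facet normal 0.7806 0.6250 0.0000
    outer loop
      vertex 17.506 10.856 0.000
      vertex 12.697 16.862 0.000
      vertex 12.697 16.862 6.489
    endloop
  endfacet
  facet normal 0.7806 0.6250 0.0000
    outer loop
      vertex 17.506 10.856 0.000
      vertex 12.697 16.862 6.489
      vertex 17.506 10.856 6.489
    endloop
  endfacet
  facet normal -0.0021 1.0000 0.0000
    outer loop
      vertex 12.697 16.862 0.000
      vertex 5.003 16.846 0.000
      vertex 5.003 16.846 6.489
    endloop
  endfacet
  facet normal -0.0021 1.0000 0.0000
    outer loop
      vertex 12.697 16.862 0.000
      vertex 5.003 16.846 6.489
      vertex 12.697 16.862 6.489
    endloop
  endfacet
  facet normal -0.7830 0.6220 0.0000
    outer loop
      vertex 5.003 16.846 0.000
      vertex 0.218 10.822 0.000
      vertex 0.218 10.822 6.489
    endloop
  endfacet
  facet normal -0.7830 0.6220 0.0000
    outer loop
      vertex 5.003 16.846 0.000
      vertex 0.218 10.822 6.489
      vertex 5.003 16.846 6.489
    endloop
  endfacet
  facet normal -0.9745 -0.2245 0.0000
    outer loop
      vertex 0.218 10.822 0.000
      vertex 1.945 3.324 0.000
      vertex 1.945 3.324 6.489
    endloop
  endfacet
  facet normal -0.9745 -0.2245 0.0000
    outer loop
      vertex 0.218 10.822 0.000
      vertex 1.945 3.324 6.489
      vertex 0.218 10.822 6.489
    endloop
  endfacet
  facet normal -0.4320 -0.9019 0.0000
    outer loop
      vertex 1.945 3.324 0.000
      vertex 8.884 0.000 0.000
      vertex 8.884 0.000 6.489
    endloop
  endfacet
  facet normal -0.4320 -0.9019 0.0000
    outer loop
      vertex 1.945 3.324 0.000
      vertex 8.884 0.000 6.489
      vertex 1.945 3.324 6.489
    endloop
  endfacet
  facet normal 0.4357 -0.9001 0.0000
    outer loop
      vertex 8.884 0.000 0.000
      vertex 15.809 3.352 0.000
      vertex 15.809 3.352 6.489
    endloop
  endfacet
  facet normal 0.4357 -0.9001 0.0000
    outer loop
      vertex 8.884 0.000 0.000
      vertex 15.809 3.352 6.489
      vertex 8.884 0.000 6.489
    endloop
  endfacet
  facet normal 0.9754 -0.2206 0.0000
    outer loop
      vertex 15.809 3.352 0.000
      vertex 17.506 10.856 0.000
      vertex 17.506 10.856 6.489
    endloop
  endfacet
  facet normal 0.9754 -0.2206 0.0000
    outer loop
      vertex 15.809 3.352 0.000
      vertex 17.506 10.856 6.489
      vertex 15.809 3.352 6.489
    endloop
  endfacet
endsolid part

The G0 Z moves step by Δz≈0.927 mm. Every layer's G1 loop is the same polygon, so the solid is a straight extrusion of it from z=0 to z≈6.49. Closing with flat bottom and top caps and triangulating gives 24 facets — a regular 7-sided prism (a cylinder approximated with 7 flat sides), circumscribed radius ≈ 8.87 mm, height ≈ 6.49 mm.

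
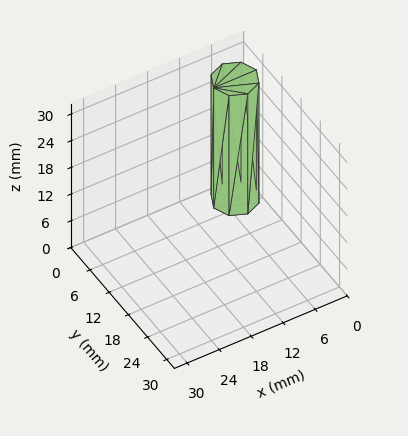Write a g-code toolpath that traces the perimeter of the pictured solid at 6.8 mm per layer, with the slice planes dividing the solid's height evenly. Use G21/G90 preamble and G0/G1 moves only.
Reading the render: the shape is a regular 8-sided prism (a cylinder approximated with 8 flat sides), circumscribed radius ≈ 4 mm, height ≈ 27 mm (dimensions read to the nearest mm from the axis ticks). For the g-code, the solid's height is divided into equal slices at the stated Δz and each level perimeter traced with G1 moves after a G0 lift.

; perimeter-only toolpath
G21 ; units = mm
G90 ; absolute positioning
G28 ; home
; layer 1
G0 Z6.8
G0 X8.0 Y4.0
G1 X6.8 Y6.8
G1 X4.0 Y8.0
G1 X1.2 Y6.8
G1 X0.0 Y4.0
G1 X1.2 Y1.2
G1 X4.0 Y0.0
G1 X6.8 Y1.2
G1 X8.0 Y4.0
; layer 2
G0 Z13.5
G0 X8.0 Y4.0
G1 X6.8 Y6.8
G1 X4.0 Y8.0
G1 X1.2 Y6.8
G1 X0.0 Y4.0
G1 X1.2 Y1.2
G1 X4.0 Y0.0
G1 X6.8 Y1.2
G1 X8.0 Y4.0
; layer 3
G0 Z20.2
G0 X8.0 Y4.0
G1 X6.8 Y6.8
G1 X4.0 Y8.0
G1 X1.2 Y6.8
G1 X0.0 Y4.0
G1 X1.2 Y1.2
G1 X4.0 Y0.0
G1 X6.8 Y1.2
G1 X8.0 Y4.0
; layer 4
G0 Z27.0
G0 X8.0 Y4.0
G1 X6.8 Y6.8
G1 X4.0 Y8.0
G1 X1.2 Y6.8
G1 X0.0 Y4.0
G1 X1.2 Y1.2
G1 X4.0 Y0.0
G1 X6.8 Y1.2
G1 X8.0 Y4.0
M2 ; end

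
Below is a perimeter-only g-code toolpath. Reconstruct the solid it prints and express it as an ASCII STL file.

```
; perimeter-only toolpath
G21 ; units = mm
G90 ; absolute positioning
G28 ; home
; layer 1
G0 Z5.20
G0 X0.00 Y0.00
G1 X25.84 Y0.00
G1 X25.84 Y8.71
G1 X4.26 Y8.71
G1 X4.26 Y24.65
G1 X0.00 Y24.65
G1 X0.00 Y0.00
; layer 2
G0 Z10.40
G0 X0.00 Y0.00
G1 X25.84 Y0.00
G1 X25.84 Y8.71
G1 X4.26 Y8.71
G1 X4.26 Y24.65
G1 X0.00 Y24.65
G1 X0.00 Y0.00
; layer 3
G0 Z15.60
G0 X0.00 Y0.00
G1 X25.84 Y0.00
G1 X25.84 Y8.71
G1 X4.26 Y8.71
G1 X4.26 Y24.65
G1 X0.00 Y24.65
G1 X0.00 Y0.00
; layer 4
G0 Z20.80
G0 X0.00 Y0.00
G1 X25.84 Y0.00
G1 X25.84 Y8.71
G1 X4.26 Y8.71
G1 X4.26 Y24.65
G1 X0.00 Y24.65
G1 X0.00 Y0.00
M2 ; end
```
solid part
  facet normal 0.0000 0.0000 -1.0000
    outer loop
      vertex 25.84 8.71 0.00
      vertex 25.84 0.00 0.00
      vertex 0.00 0.00 0.00
    endloop
  endfacet
  facet normal 0.0000 0.0000 -1.0000
    outer loop
      vertex 4.26 8.71 0.00
      vertex 25.84 8.71 0.00
      vertex 0.00 0.00 0.00
    endloop
  endfacet
  facet normal 0.0000 0.0000 -1.0000
    outer loop
      vertex 4.26 24.65 0.00
      vertex 4.26 8.71 0.00
      vertex 0.00 0.00 0.00
    endloop
  endfacet
  facet normal 0.0000 0.0000 -1.0000
    outer loop
      vertex 0.00 24.65 0.00
      vertex 4.26 24.65 0.00
      vertex 0.00 0.00 0.00
    endloop
  endfacet
  facet normal 0.0000 0.0000 1.0000
    outer loop
      vertex 0.00 0.00 20.80
      vertex 25.84 0.00 20.80
      vertex 25.84 8.71 20.80
    endloop
  endfacet
  facet normal 0.0000 0.0000 1.0000
    outer loop
      vertex 0.00 0.00 20.80
      vertex 25.84 8.71 20.80
      vertex 4.26 8.71 20.80
    endloop
  endfacet
  facet normal 0.0000 0.0000 1.0000
    outer loop
      vertex 0.00 0.00 20.80
      vertex 4.26 8.71 20.80
      vertex 4.26 24.65 20.80
    endloop
  endfacet
  facet normal 0.0000 0.0000 1.0000
    outer loop
      vertex 0.00 0.00 20.80
      vertex 4.26 24.65 20.80
      vertex 0.00 24.65 20.80
    endloop
  endfacet
  facet normal 0.0000 -1.0000 0.0000
    outer loop
      vertex 0.00 0.00 0.00
      vertex 25.84 0.00 0.00
      vertex 25.84 0.00 20.80
    endloop
  endfacet
  facet normal 0.0000 -1.0000 0.0000
    outer loop
      vertex 0.00 0.00 0.00
      vertex 25.84 0.00 20.80
      vertex 0.00 0.00 20.80
    endloop
  endfacet
  facet normal 1.0000 0.0000 0.0000
    outer loop
      vertex 25.84 0.00 0.00
      vertex 25.84 8.71 0.00
      vertex 25.84 8.71 20.80
    endloop
  endfacet
  facet normal 1.0000 0.0000 0.0000
    outer loop
      vertex 25.84 0.00 0.00
      vertex 25.84 8.71 20.80
      vertex 25.84 0.00 20.80
    endloop
  endfacet
  facet normal 0.0000 1.0000 0.0000
    outer loop
      vertex 25.84 8.71 0.00
      vertex 4.26 8.71 0.00
      vertex 4.26 8.71 20.80
    endloop
  endfacet
  facet normal 0.0000 1.0000 0.0000
    outer loop
      vertex 25.84 8.71 0.00
      vertex 4.26 8.71 20.80
      vertex 25.84 8.71 20.80
    endloop
  endfacet
  facet normal 1.0000 0.0000 0.0000
    outer loop
      vertex 4.26 8.71 0.00
      vertex 4.26 24.65 0.00
      vertex 4.26 24.65 20.80
    endloop
  endfacet
  facet normal 1.0000 0.0000 0.0000
    outer loop
      vertex 4.26 8.71 0.00
      vertex 4.26 24.65 20.80
      vertex 4.26 8.71 20.80
    endloop
  endfacet
  facet normal 0.0000 1.0000 0.0000
    outer loop
      vertex 4.26 24.65 0.00
      vertex 0.00 24.65 0.00
      vertex 0.00 24.65 20.80
    endloop
  endfacet
  facet normal 0.0000 1.0000 0.0000
    outer loop
      vertex 4.26 24.65 0.00
      vertex 0.00 24.65 20.80
      vertex 4.26 24.65 20.80
    endloop
  endfacet
  facet normal -1.0000 0.0000 0.0000
    outer loop
      vertex 0.00 24.65 0.00
      vertex 0.00 0.00 0.00
      vertex 0.00 0.00 20.80
    endloop
  endfacet
  facet normal -1.0000 0.0000 0.0000
    outer loop
      vertex 0.00 24.65 0.00
      vertex 0.00 0.00 20.80
      vertex 0.00 24.65 20.80
    endloop
  endfacet
endsolid part

The G0 Z moves step by Δz≈5.20 mm. Every layer's G1 loop is the same polygon, so the solid is a straight extrusion of it from z=0 to z≈20.8. Closing with flat bottom and top caps and triangulating gives 20 facets — an L-shaped prism: outer 25.8 × 24.6 mm, arm thicknesses ≈ 8.71 mm (horizontal) and 4.26 mm (vertical), extruded 20.8 mm in z.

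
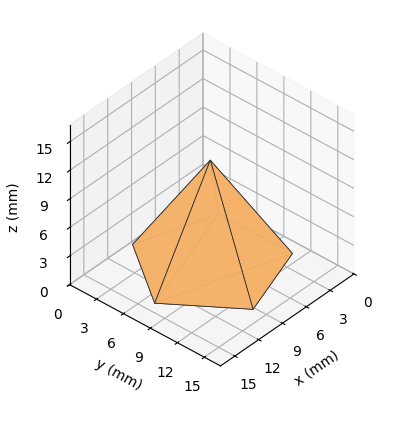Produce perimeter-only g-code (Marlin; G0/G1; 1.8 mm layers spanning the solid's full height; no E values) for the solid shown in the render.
Reading the render: the shape is a regular 5-sided pyramid, base circumscribed radius ≈ 7 mm, apex at z ≈ 11 mm (dimensions read to the nearest mm from the axis ticks). For the g-code, the solid's height is divided into equal slices at the stated Δz and each level perimeter traced with G1 moves after a G0 lift.

; perimeter-only toolpath
G21 ; units = mm
G90 ; absolute positioning
G28 ; home
; layer 1
G0 Z1.8
G0 X12.8 Y7.0
G1 X8.8 Y12.6
G1 X2.2 Y10.4
G1 X2.2 Y3.6
G1 X8.8 Y1.4
G1 X12.8 Y7.0
; layer 2
G0 Z3.7
G0 X11.7 Y7.0
G1 X8.5 Y11.5
G1 X3.2 Y9.7
G1 X3.2 Y4.3
G1 X8.5 Y2.5
G1 X11.7 Y7.0
; layer 3
G0 Z5.5
G0 X10.5 Y7.0
G1 X8.1 Y10.3
G1 X4.2 Y9.1
G1 X4.2 Y5.0
G1 X8.1 Y3.6
G1 X10.5 Y7.0
; layer 4
G0 Z7.3
G0 X9.3 Y7.0
G1 X7.7 Y9.2
G1 X5.1 Y8.4
G1 X5.1 Y5.6
G1 X7.7 Y4.8
G1 X9.3 Y7.0
; layer 5
G0 Z9.2
G0 X8.2 Y7.0
G1 X7.4 Y8.1
G1 X6.0 Y7.7
G1 X6.0 Y6.3
G1 X7.4 Y5.9
G1 X8.2 Y7.0
M2 ; end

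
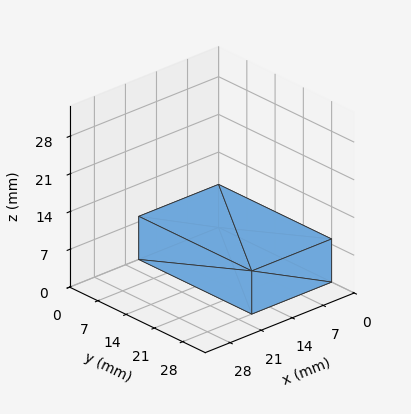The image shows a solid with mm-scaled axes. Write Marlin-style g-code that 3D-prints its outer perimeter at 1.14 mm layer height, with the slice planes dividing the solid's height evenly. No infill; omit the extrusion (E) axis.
Reading the render: the shape is a rectangular box, roughly 18 × 28 mm footprint and 8 mm tall (dimensions read to the nearest mm from the axis ticks). For the g-code, the solid's height is divided into equal slices at the stated Δz and each level perimeter traced with G1 moves after a G0 lift.

; perimeter-only toolpath
G21 ; units = mm
G90 ; absolute positioning
G28 ; home
; layer 1
G0 Z1.14
G0 X0.00 Y0.00
G1 X18.00 Y0.00
G1 X18.00 Y28.00
G1 X0.00 Y28.00
G1 X0.00 Y0.00
; layer 2
G0 Z2.29
G0 X0.00 Y0.00
G1 X18.00 Y0.00
G1 X18.00 Y28.00
G1 X0.00 Y28.00
G1 X0.00 Y0.00
; layer 3
G0 Z3.43
G0 X0.00 Y0.00
G1 X18.00 Y0.00
G1 X18.00 Y28.00
G1 X0.00 Y28.00
G1 X0.00 Y0.00
; layer 4
G0 Z4.57
G0 X0.00 Y0.00
G1 X18.00 Y0.00
G1 X18.00 Y28.00
G1 X0.00 Y28.00
G1 X0.00 Y0.00
; layer 5
G0 Z5.71
G0 X0.00 Y0.00
G1 X18.00 Y0.00
G1 X18.00 Y28.00
G1 X0.00 Y28.00
G1 X0.00 Y0.00
; layer 6
G0 Z6.86
G0 X0.00 Y0.00
G1 X18.00 Y0.00
G1 X18.00 Y28.00
G1 X0.00 Y28.00
G1 X0.00 Y0.00
; layer 7
G0 Z8.00
G0 X0.00 Y0.00
G1 X18.00 Y0.00
G1 X18.00 Y28.00
G1 X0.00 Y28.00
G1 X0.00 Y0.00
M2 ; end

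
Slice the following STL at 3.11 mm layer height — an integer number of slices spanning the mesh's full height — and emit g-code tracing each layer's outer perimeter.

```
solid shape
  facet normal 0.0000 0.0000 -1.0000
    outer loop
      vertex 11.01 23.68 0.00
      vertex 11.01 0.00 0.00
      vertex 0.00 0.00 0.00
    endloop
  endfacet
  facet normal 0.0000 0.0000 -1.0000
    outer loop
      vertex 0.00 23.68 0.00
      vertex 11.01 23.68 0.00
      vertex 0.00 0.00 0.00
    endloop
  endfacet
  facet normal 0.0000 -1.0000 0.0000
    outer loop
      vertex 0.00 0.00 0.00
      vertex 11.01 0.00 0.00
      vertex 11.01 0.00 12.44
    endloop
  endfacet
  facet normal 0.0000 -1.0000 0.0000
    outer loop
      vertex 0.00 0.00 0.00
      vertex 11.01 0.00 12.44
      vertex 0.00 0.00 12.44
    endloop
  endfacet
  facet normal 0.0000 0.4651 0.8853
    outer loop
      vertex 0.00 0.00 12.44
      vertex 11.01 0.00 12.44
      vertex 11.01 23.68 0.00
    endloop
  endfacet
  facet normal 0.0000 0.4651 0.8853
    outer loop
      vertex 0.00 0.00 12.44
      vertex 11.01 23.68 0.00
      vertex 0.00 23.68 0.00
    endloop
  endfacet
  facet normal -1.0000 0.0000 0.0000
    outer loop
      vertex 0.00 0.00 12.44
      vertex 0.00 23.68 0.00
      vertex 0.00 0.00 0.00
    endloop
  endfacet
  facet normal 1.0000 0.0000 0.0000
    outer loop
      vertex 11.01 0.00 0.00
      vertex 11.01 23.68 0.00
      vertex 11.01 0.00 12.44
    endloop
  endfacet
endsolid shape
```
; perimeter-only toolpath
G21 ; units = mm
G90 ; absolute positioning
G28 ; home
; layer 1
G0 Z3.11
G0 X0.00 Y0.00
G1 X11.01 Y0.00
G1 X11.01 Y17.76
G1 X0.00 Y17.76
G1 X0.00 Y0.00
; layer 2
G0 Z6.22
G0 X0.00 Y0.00
G1 X11.01 Y0.00
G1 X11.01 Y11.84
G1 X0.00 Y11.84
G1 X0.00 Y0.00
; layer 3
G0 Z9.33
G0 X0.00 Y0.00
G1 X11.01 Y0.00
G1 X11.01 Y5.92
G1 X0.00 Y5.92
G1 X0.00 Y0.00
M2 ; end

The solid is a wedge (ramp): 11 × 23.7 mm base, rising to 12.4 mm along the y=0 edge and sloping linearly to z=0 at y=23.7. Slicing at Δz = 3.11 mm — 4 equal slices spanning the solid's height, so layer i sits at z = i·h/4 — gives 3 non-empty perimeters. Each is a 4-segment closed polygon; G0 lifts to the layer z and rapids to the start vertex, then G1 traces the edges. The cross-section shrinks linearly with z (the slice at the apex is degenerate and omitted).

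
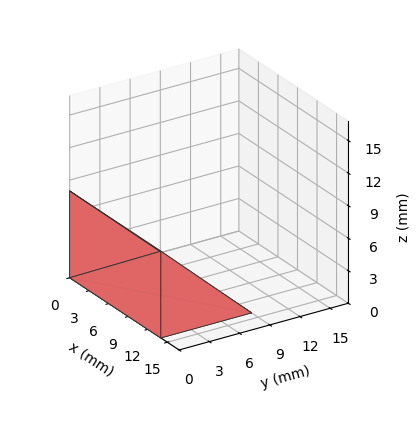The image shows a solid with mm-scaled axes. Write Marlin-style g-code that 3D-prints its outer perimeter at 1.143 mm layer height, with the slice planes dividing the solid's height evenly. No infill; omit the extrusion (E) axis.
Reading the render: the shape is a wedge (ramp): 14 × 9 mm base, rising to 8 mm along the y=0 edge and sloping linearly to z=0 at y=9 (dimensions read to the nearest mm from the axis ticks). For the g-code, the solid's height is divided into equal slices at the stated Δz and each level perimeter traced with G1 moves after a G0 lift.

; perimeter-only toolpath
G21 ; units = mm
G90 ; absolute positioning
G28 ; home
; layer 1
G0 Z1.143
G0 X0.000 Y0.000
G1 X14.000 Y0.000
G1 X14.000 Y7.714
G1 X0.000 Y7.714
G1 X0.000 Y0.000
; layer 2
G0 Z2.286
G0 X0.000 Y0.000
G1 X14.000 Y0.000
G1 X14.000 Y6.429
G1 X0.000 Y6.429
G1 X0.000 Y0.000
; layer 3
G0 Z3.429
G0 X0.000 Y0.000
G1 X14.000 Y0.000
G1 X14.000 Y5.143
G1 X0.000 Y5.143
G1 X0.000 Y0.000
; layer 4
G0 Z4.571
G0 X0.000 Y0.000
G1 X14.000 Y0.000
G1 X14.000 Y3.857
G1 X0.000 Y3.857
G1 X0.000 Y0.000
; layer 5
G0 Z5.714
G0 X0.000 Y0.000
G1 X14.000 Y0.000
G1 X14.000 Y2.571
G1 X0.000 Y2.571
G1 X0.000 Y0.000
; layer 6
G0 Z6.857
G0 X0.000 Y0.000
G1 X14.000 Y0.000
G1 X14.000 Y1.286
G1 X0.000 Y1.286
G1 X0.000 Y0.000
M2 ; end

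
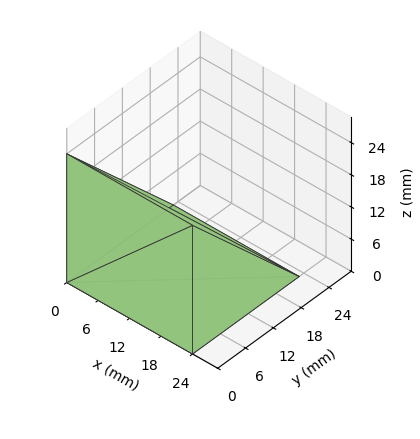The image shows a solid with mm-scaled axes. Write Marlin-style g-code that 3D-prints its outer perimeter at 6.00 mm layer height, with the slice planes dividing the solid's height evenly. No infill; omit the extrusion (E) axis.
Reading the render: the shape is a wedge (ramp): 24 × 23 mm base, rising to 24 mm along the y=0 edge and sloping linearly to z=0 at y=23 (dimensions read to the nearest mm from the axis ticks). For the g-code, the solid's height is divided into equal slices at the stated Δz and each level perimeter traced with G1 moves after a G0 lift.

; perimeter-only toolpath
G21 ; units = mm
G90 ; absolute positioning
G28 ; home
; layer 1
G0 Z6.00
G0 X0.00 Y0.00
G1 X24.00 Y0.00
G1 X24.00 Y17.25
G1 X0.00 Y17.25
G1 X0.00 Y0.00
; layer 2
G0 Z12.00
G0 X0.00 Y0.00
G1 X24.00 Y0.00
G1 X24.00 Y11.50
G1 X0.00 Y11.50
G1 X0.00 Y0.00
; layer 3
G0 Z18.00
G0 X0.00 Y0.00
G1 X24.00 Y0.00
G1 X24.00 Y5.75
G1 X0.00 Y5.75
G1 X0.00 Y0.00
M2 ; end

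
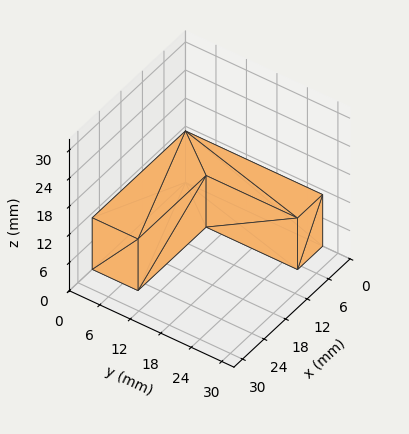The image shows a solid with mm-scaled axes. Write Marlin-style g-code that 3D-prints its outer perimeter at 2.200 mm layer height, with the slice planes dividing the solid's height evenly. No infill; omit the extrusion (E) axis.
Reading the render: the shape is an L-shaped prism: outer 26 × 27 mm, arm thicknesses ≈ 9 mm (horizontal) and 7 mm (vertical), extruded 11 mm in z (dimensions read to the nearest mm from the axis ticks). For the g-code, the solid's height is divided into equal slices at the stated Δz and each level perimeter traced with G1 moves after a G0 lift.

; perimeter-only toolpath
G21 ; units = mm
G90 ; absolute positioning
G28 ; home
; layer 1
G0 Z2.200
G0 X0.000 Y0.000
G1 X26.000 Y0.000
G1 X26.000 Y9.000
G1 X7.000 Y9.000
G1 X7.000 Y27.000
G1 X0.000 Y27.000
G1 X0.000 Y0.000
; layer 2
G0 Z4.400
G0 X0.000 Y0.000
G1 X26.000 Y0.000
G1 X26.000 Y9.000
G1 X7.000 Y9.000
G1 X7.000 Y27.000
G1 X0.000 Y27.000
G1 X0.000 Y0.000
; layer 3
G0 Z6.600
G0 X0.000 Y0.000
G1 X26.000 Y0.000
G1 X26.000 Y9.000
G1 X7.000 Y9.000
G1 X7.000 Y27.000
G1 X0.000 Y27.000
G1 X0.000 Y0.000
; layer 4
G0 Z8.800
G0 X0.000 Y0.000
G1 X26.000 Y0.000
G1 X26.000 Y9.000
G1 X7.000 Y9.000
G1 X7.000 Y27.000
G1 X0.000 Y27.000
G1 X0.000 Y0.000
; layer 5
G0 Z11.000
G0 X0.000 Y0.000
G1 X26.000 Y0.000
G1 X26.000 Y9.000
G1 X7.000 Y9.000
G1 X7.000 Y27.000
G1 X0.000 Y27.000
G1 X0.000 Y0.000
M2 ; end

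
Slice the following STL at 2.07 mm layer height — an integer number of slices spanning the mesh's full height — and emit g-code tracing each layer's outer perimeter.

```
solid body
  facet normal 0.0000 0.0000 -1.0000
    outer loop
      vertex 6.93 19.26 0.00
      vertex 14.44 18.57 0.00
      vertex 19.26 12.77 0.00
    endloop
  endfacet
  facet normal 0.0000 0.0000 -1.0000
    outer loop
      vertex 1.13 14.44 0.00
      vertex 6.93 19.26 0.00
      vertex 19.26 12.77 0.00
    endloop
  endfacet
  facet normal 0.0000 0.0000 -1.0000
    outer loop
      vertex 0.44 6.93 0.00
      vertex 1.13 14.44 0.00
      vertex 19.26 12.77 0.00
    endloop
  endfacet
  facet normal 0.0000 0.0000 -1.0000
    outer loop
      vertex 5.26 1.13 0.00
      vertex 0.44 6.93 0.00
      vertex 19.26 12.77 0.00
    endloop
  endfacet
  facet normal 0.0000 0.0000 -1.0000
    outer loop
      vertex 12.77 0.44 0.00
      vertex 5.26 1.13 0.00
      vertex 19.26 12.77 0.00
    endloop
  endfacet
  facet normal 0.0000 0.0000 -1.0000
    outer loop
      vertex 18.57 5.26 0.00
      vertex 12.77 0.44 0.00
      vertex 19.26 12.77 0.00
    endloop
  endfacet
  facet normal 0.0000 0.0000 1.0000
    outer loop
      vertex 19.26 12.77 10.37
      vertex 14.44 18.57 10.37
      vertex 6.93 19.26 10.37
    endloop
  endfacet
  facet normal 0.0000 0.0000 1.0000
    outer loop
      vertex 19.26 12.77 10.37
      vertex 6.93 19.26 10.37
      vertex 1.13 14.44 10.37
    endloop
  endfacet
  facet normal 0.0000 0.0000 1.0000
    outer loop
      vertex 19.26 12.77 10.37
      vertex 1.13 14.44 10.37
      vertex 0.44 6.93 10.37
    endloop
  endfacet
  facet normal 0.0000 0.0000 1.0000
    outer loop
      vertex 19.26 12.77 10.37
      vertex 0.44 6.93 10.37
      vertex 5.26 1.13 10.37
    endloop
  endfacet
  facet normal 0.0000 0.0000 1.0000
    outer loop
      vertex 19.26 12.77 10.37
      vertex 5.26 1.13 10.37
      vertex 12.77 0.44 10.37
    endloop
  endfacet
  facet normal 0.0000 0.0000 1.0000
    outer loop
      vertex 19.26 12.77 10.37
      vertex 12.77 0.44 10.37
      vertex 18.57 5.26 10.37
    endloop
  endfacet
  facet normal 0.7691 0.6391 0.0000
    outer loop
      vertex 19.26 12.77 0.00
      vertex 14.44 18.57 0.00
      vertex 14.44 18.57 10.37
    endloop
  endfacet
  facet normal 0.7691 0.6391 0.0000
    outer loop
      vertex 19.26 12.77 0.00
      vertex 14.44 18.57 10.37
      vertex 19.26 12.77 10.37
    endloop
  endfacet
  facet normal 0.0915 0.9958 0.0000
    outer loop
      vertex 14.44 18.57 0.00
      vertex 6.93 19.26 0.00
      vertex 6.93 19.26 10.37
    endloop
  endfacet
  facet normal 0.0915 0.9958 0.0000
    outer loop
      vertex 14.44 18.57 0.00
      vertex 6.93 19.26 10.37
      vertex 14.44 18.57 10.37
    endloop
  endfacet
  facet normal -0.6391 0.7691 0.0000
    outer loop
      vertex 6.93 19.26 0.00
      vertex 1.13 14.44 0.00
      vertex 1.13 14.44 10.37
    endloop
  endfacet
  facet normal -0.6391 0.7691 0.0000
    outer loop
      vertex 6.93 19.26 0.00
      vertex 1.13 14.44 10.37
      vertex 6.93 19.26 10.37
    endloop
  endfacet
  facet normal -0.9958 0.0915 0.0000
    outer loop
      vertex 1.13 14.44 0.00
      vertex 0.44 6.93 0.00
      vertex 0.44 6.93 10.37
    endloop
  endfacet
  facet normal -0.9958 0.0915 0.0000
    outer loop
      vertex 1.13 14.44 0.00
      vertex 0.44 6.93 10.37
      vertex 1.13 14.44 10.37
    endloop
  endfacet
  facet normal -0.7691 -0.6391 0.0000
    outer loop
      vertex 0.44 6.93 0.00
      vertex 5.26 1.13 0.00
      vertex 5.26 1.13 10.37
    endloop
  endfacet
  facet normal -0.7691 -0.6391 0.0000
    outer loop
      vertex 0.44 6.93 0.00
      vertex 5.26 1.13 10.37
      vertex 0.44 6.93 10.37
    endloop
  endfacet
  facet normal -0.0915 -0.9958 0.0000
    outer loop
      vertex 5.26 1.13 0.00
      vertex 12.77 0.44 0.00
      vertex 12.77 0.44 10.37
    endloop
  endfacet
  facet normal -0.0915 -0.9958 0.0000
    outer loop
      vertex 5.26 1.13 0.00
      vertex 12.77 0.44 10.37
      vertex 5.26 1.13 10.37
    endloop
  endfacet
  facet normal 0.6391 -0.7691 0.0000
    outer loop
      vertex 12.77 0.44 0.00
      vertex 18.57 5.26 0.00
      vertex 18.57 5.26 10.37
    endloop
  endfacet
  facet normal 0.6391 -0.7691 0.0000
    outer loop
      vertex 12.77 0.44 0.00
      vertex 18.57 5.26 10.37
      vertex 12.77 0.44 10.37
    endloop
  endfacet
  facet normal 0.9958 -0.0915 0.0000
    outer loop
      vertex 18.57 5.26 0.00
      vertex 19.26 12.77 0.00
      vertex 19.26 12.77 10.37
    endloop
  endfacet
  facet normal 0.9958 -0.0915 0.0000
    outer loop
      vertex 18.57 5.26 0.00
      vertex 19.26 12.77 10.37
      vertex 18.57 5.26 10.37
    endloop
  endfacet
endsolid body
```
; perimeter-only toolpath
G21 ; units = mm
G90 ; absolute positioning
G28 ; home
; layer 1
G0 Z2.07
G0 X19.26 Y12.77
G1 X14.44 Y18.57
G1 X6.93 Y19.26
G1 X1.13 Y14.44
G1 X0.44 Y6.93
G1 X5.26 Y1.13
G1 X12.77 Y0.44
G1 X18.57 Y5.26
G1 X19.26 Y12.77
; layer 2
G0 Z4.15
G0 X19.26 Y12.77
G1 X14.44 Y18.57
G1 X6.93 Y19.26
G1 X1.13 Y14.44
G1 X0.44 Y6.93
G1 X5.26 Y1.13
G1 X12.77 Y0.44
G1 X18.57 Y5.26
G1 X19.26 Y12.77
; layer 3
G0 Z6.22
G0 X19.26 Y12.77
G1 X14.44 Y18.57
G1 X6.93 Y19.26
G1 X1.13 Y14.44
G1 X0.44 Y6.93
G1 X5.26 Y1.13
G1 X12.77 Y0.44
G1 X18.57 Y5.26
G1 X19.26 Y12.77
; layer 4
G0 Z8.30
G0 X19.26 Y12.77
G1 X14.44 Y18.57
G1 X6.93 Y19.26
G1 X1.13 Y14.44
G1 X0.44 Y6.93
G1 X5.26 Y1.13
G1 X12.77 Y0.44
G1 X18.57 Y5.26
G1 X19.26 Y12.77
; layer 5
G0 Z10.37
G0 X19.26 Y12.77
G1 X14.44 Y18.57
G1 X6.93 Y19.26
G1 X1.13 Y14.44
G1 X0.44 Y6.93
G1 X5.26 Y1.13
G1 X12.77 Y0.44
G1 X18.57 Y5.26
G1 X19.26 Y12.77
M2 ; end

The solid is a regular 8-sided prism (a cylinder approximated with 8 flat sides), circumscribed radius ≈ 9.85 mm, height ≈ 10.4 mm. Slicing at Δz = 2.07 mm — 5 equal slices spanning the solid's height, so layer i sits at z = i·h/5 — gives 5 non-empty perimeters. Each is a 8-segment closed polygon; G0 lifts to the layer z and rapids to the start vertex, then G1 traces the edges.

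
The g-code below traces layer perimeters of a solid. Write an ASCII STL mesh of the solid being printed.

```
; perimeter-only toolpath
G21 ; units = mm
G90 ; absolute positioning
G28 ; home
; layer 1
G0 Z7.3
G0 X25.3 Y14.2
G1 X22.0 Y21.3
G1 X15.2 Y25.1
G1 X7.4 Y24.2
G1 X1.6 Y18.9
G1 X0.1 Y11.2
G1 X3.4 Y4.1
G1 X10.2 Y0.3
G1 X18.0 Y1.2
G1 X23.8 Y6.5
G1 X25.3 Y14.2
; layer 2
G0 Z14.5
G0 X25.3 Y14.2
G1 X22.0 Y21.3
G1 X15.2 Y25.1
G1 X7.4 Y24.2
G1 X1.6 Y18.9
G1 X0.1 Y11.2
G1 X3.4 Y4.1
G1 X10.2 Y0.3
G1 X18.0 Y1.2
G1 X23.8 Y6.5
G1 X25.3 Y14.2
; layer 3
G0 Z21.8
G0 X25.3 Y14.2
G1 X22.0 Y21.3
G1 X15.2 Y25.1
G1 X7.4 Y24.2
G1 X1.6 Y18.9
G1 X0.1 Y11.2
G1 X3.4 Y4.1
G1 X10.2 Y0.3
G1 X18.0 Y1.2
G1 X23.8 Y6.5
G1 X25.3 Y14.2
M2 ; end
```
solid part
  facet normal 0.0000 0.0000 -1.0000
    outer loop
      vertex 15.2 25.1 0.0
      vertex 22.0 21.3 0.0
      vertex 25.3 14.2 0.0
    endloop
  endfacet
  facet normal 0.0000 0.0000 -1.0000
    outer loop
      vertex 7.4 24.2 0.0
      vertex 15.2 25.1 0.0
      vertex 25.3 14.2 0.0
    endloop
  endfacet
  facet normal 0.0000 0.0000 -1.0000
    outer loop
      vertex 1.6 18.9 0.0
      vertex 7.4 24.2 0.0
      vertex 25.3 14.2 0.0
    endloop
  endfacet
  facet normal 0.0000 0.0000 -1.0000
    outer loop
      vertex 0.1 11.2 0.0
      vertex 1.6 18.9 0.0
      vertex 25.3 14.2 0.0
    endloop
  endfacet
  facet normal 0.0000 0.0000 -1.0000
    outer loop
      vertex 3.4 4.1 0.0
      vertex 0.1 11.2 0.0
      vertex 25.3 14.2 0.0
    endloop
  endfacet
  facet normal 0.0000 0.0000 -1.0000
    outer loop
      vertex 10.2 0.3 0.0
      vertex 3.4 4.1 0.0
      vertex 25.3 14.2 0.0
    endloop
  endfacet
  facet normal 0.0000 0.0000 -1.0000
    outer loop
      vertex 18.0 1.2 0.0
      vertex 10.2 0.3 0.0
      vertex 25.3 14.2 0.0
    endloop
  endfacet
  facet normal 0.0000 0.0000 -1.0000
    outer loop
      vertex 23.8 6.5 0.0
      vertex 18.0 1.2 0.0
      vertex 25.3 14.2 0.0
    endloop
  endfacet
  facet normal 0.0000 0.0000 1.0000
    outer loop
      vertex 25.3 14.2 21.8
      vertex 22.0 21.3 21.8
      vertex 15.2 25.1 21.8
    endloop
  endfacet
  facet normal 0.0000 0.0000 1.0000
    outer loop
      vertex 25.3 14.2 21.8
      vertex 15.2 25.1 21.8
      vertex 7.4 24.2 21.8
    endloop
  endfacet
  facet normal 0.0000 0.0000 1.0000
    outer loop
      vertex 25.3 14.2 21.8
      vertex 7.4 24.2 21.8
      vertex 1.6 18.9 21.8
    endloop
  endfacet
  facet normal 0.0000 0.0000 1.0000
    outer loop
      vertex 25.3 14.2 21.8
      vertex 1.6 18.9 21.8
      vertex 0.1 11.2 21.8
    endloop
  endfacet
  facet normal 0.0000 0.0000 1.0000
    outer loop
      vertex 25.3 14.2 21.8
      vertex 0.1 11.2 21.8
      vertex 3.4 4.1 21.8
    endloop
  endfacet
  facet normal 0.0000 0.0000 1.0000
    outer loop
      vertex 25.3 14.2 21.8
      vertex 3.4 4.1 21.8
      vertex 10.2 0.3 21.8
    endloop
  endfacet
  facet normal 0.0000 0.0000 1.0000
    outer loop
      vertex 25.3 14.2 21.8
      vertex 10.2 0.3 21.8
      vertex 18.0 1.2 21.8
    endloop
  endfacet
  facet normal 0.0000 0.0000 1.0000
    outer loop
      vertex 25.3 14.2 21.8
      vertex 18.0 1.2 21.8
      vertex 23.8 6.5 21.8
    endloop
  endfacet
  facet normal 0.9068 0.4215 0.0000
    outer loop
      vertex 25.3 14.2 0.0
      vertex 22.0 21.3 0.0
      vertex 22.0 21.3 21.8
    endloop
  endfacet
  facet normal 0.9068 0.4215 0.0000
    outer loop
      vertex 25.3 14.2 0.0
      vertex 22.0 21.3 21.8
      vertex 25.3 14.2 21.8
    endloop
  endfacet
  facet normal 0.4878 0.8729 0.0000
    outer loop
      vertex 22.0 21.3 0.0
      vertex 15.2 25.1 0.0
      vertex 15.2 25.1 21.8
    endloop
  endfacet
  facet normal 0.4878 0.8729 0.0000
    outer loop
      vertex 22.0 21.3 0.0
      vertex 15.2 25.1 21.8
      vertex 22.0 21.3 21.8
    endloop
  endfacet
  facet normal -0.1146 0.9934 0.0000
    outer loop
      vertex 15.2 25.1 0.0
      vertex 7.4 24.2 0.0
      vertex 7.4 24.2 21.8
    endloop
  endfacet
  facet normal -0.1146 0.9934 0.0000
    outer loop
      vertex 15.2 25.1 0.0
      vertex 7.4 24.2 21.8
      vertex 15.2 25.1 21.8
    endloop
  endfacet
  facet normal -0.6746 0.7382 0.0000
    outer loop
      vertex 7.4 24.2 0.0
      vertex 1.6 18.9 0.0
      vertex 1.6 18.9 21.8
    endloop
  endfacet
  facet normal -0.6746 0.7382 0.0000
    outer loop
      vertex 7.4 24.2 0.0
      vertex 1.6 18.9 21.8
      vertex 7.4 24.2 21.8
    endloop
  endfacet
  facet normal -0.9815 0.1912 0.0000
    outer loop
      vertex 1.6 18.9 0.0
      vertex 0.1 11.2 0.0
      vertex 0.1 11.2 21.8
    endloop
  endfacet
  facet normal -0.9815 0.1912 0.0000
    outer loop
      vertex 1.6 18.9 0.0
      vertex 0.1 11.2 21.8
      vertex 1.6 18.9 21.8
    endloop
  endfacet
  facet normal -0.9068 -0.4215 0.0000
    outer loop
      vertex 0.1 11.2 0.0
      vertex 3.4 4.1 0.0
      vertex 3.4 4.1 21.8
    endloop
  endfacet
  facet normal -0.9068 -0.4215 0.0000
    outer loop
      vertex 0.1 11.2 0.0
      vertex 3.4 4.1 21.8
      vertex 0.1 11.2 21.8
    endloop
  endfacet
  facet normal -0.4878 -0.8729 0.0000
    outer loop
      vertex 3.4 4.1 0.0
      vertex 10.2 0.3 0.0
      vertex 10.2 0.3 21.8
    endloop
  endfacet
  facet normal -0.4878 -0.8729 0.0000
    outer loop
      vertex 3.4 4.1 0.0
      vertex 10.2 0.3 21.8
      vertex 3.4 4.1 21.8
    endloop
  endfacet
  facet normal 0.1146 -0.9934 0.0000
    outer loop
      vertex 10.2 0.3 0.0
      vertex 18.0 1.2 0.0
      vertex 18.0 1.2 21.8
    endloop
  endfacet
  facet normal 0.1146 -0.9934 0.0000
    outer loop
      vertex 10.2 0.3 0.0
      vertex 18.0 1.2 21.8
      vertex 10.2 0.3 21.8
    endloop
  endfacet
  facet normal 0.6746 -0.7382 0.0000
    outer loop
      vertex 18.0 1.2 0.0
      vertex 23.8 6.5 0.0
      vertex 23.8 6.5 21.8
    endloop
  endfacet
  facet normal 0.6746 -0.7382 0.0000
    outer loop
      vertex 18.0 1.2 0.0
      vertex 23.8 6.5 21.8
      vertex 18.0 1.2 21.8
    endloop
  endfacet
  facet normal 0.9815 -0.1912 0.0000
    outer loop
      vertex 23.8 6.5 0.0
      vertex 25.3 14.2 0.0
      vertex 25.3 14.2 21.8
    endloop
  endfacet
  facet normal 0.9815 -0.1912 0.0000
    outer loop
      vertex 23.8 6.5 0.0
      vertex 25.3 14.2 21.8
      vertex 23.8 6.5 21.8
    endloop
  endfacet
endsolid part

The G0 Z moves step by Δz≈7.3 mm. Every layer's G1 loop is the same polygon, so the solid is a straight extrusion of it from z=0 to z≈21.8. Closing with flat bottom and top caps and triangulating gives 36 facets — a regular 10-sided prism (a cylinder approximated with 10 flat sides), circumscribed radius ≈ 12.7 mm, height ≈ 21.8 mm.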